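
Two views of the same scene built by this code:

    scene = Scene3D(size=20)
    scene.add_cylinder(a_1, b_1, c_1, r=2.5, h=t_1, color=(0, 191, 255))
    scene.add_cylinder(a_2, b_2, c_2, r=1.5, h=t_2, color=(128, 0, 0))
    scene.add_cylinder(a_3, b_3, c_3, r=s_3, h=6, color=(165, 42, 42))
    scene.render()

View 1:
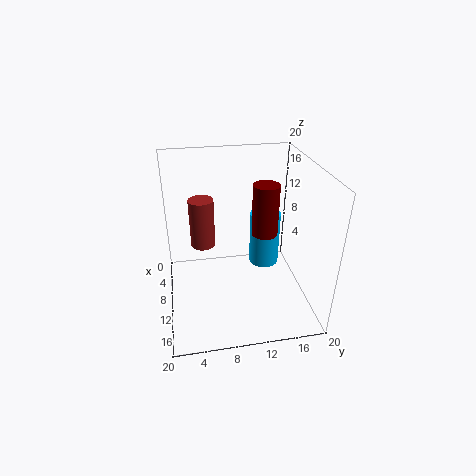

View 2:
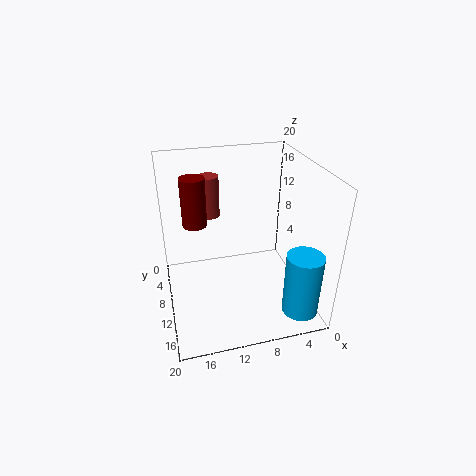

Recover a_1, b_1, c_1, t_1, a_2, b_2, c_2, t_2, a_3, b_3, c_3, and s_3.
a_1 = 2.5; b_1 = 16; c_1 = 0.5; t_1 = 9; a_2 = 16; b_2 = 12; c_2 = 14; t_2 = 6; a_3 = 13; b_3 = 5; c_3 = 11.5; s_3 = 1.5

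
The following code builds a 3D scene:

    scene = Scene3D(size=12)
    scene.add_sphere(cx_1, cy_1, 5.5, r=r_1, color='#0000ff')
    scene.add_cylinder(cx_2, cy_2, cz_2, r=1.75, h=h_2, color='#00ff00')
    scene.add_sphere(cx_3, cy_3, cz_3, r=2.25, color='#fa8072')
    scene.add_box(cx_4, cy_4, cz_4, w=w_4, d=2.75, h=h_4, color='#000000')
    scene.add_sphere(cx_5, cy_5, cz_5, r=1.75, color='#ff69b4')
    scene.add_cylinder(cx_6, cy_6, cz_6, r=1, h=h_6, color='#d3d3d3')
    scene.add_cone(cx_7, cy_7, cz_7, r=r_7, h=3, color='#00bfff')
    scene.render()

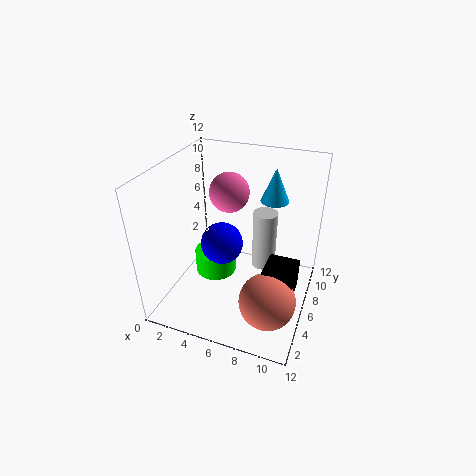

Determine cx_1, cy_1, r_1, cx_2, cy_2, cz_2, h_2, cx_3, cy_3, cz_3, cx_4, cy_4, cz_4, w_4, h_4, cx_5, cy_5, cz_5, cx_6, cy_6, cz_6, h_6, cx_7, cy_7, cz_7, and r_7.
cx_1 = 4.75; cy_1 = 5.5; r_1 = 1.75; cx_2 = 4; cy_2 = 5.75; cz_2 = 2.5; h_2 = 2; cx_3 = 9.5; cy_3 = 3.25; cz_3 = 2.5; cx_4 = 8.75; cy_4 = 3.75; cz_4 = 2.25; w_4 = 2.5; h_4 = 2.5; cx_5 = 4.25; cy_5 = 8.5; cz_5 = 8.75; cx_6 = 8; cy_6 = 7; cz_6 = 3.25; h_6 = 5; cx_7 = 8; cy_7 = 9.75; cz_7 = 8; r_7 = 1.25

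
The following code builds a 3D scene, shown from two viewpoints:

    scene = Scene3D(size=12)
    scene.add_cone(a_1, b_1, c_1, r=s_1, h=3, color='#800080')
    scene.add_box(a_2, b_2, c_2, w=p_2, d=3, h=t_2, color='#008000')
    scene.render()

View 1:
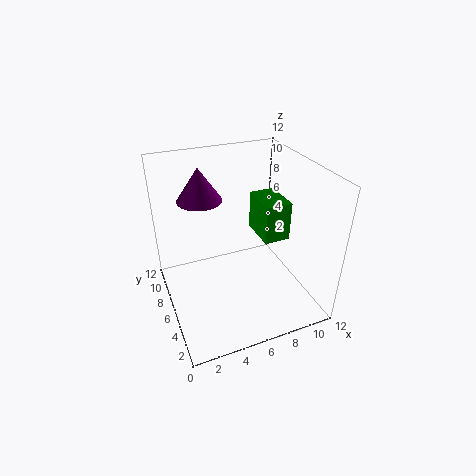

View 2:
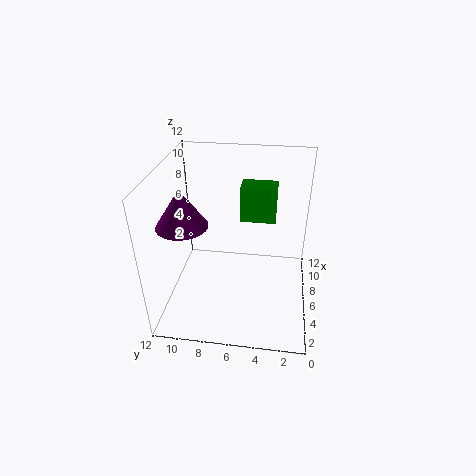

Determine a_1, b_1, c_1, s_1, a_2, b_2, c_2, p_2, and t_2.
a_1 = 4, b_1 = 10, c_1 = 8, s_1 = 2, a_2 = 7, b_2 = 3, c_2 = 7, p_2 = 2, t_2 = 3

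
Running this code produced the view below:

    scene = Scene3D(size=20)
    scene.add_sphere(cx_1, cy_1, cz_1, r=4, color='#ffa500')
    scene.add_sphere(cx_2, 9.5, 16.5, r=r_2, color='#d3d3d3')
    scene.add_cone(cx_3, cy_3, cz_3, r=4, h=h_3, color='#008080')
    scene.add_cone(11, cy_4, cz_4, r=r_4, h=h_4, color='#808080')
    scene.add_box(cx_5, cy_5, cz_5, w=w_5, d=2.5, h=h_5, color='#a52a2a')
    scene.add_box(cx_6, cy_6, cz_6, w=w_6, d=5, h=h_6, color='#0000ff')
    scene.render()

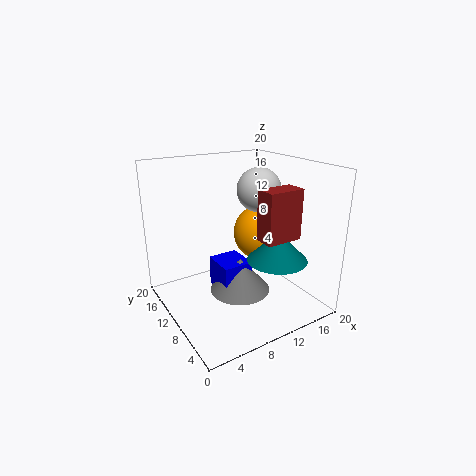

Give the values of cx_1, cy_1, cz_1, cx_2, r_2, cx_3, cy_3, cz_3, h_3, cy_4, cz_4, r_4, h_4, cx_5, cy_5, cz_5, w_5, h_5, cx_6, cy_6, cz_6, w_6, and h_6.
cx_1 = 14; cy_1 = 10; cz_1 = 10; cx_2 = 13; r_2 = 3; cx_3 = 13; cy_3 = 5; cz_3 = 8; h_3 = 4; cy_4 = 11; cz_4 = 1; r_4 = 4.5; h_4 = 5; cx_5 = 8.5; cy_5 = 1; cz_5 = 12.5; w_5 = 4.5; h_5 = 6; cx_6 = 8; cy_6 = 10; cz_6 = 1; w_6 = 4.5; h_6 = 4.5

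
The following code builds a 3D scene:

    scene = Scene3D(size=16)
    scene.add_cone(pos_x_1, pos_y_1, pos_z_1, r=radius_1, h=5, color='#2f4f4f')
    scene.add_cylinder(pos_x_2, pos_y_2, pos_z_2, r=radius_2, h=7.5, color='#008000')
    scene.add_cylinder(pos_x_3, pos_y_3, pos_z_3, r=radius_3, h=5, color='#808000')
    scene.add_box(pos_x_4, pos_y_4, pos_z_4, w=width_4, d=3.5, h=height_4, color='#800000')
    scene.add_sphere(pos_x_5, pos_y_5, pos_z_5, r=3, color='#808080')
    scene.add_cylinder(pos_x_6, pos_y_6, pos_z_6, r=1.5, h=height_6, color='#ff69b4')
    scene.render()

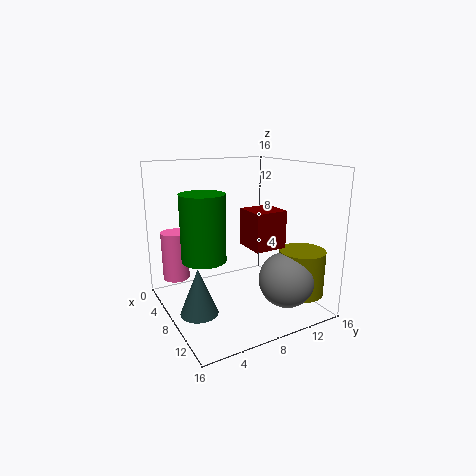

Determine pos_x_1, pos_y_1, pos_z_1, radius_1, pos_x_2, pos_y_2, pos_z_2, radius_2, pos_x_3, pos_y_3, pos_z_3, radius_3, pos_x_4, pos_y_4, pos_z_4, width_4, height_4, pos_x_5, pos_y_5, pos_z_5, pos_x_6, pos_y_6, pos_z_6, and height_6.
pos_x_1 = 9.5, pos_y_1 = 2.5, pos_z_1 = 1, radius_1 = 2, pos_x_2 = 6.5, pos_y_2 = 4.5, pos_z_2 = 5.5, radius_2 = 2.5, pos_x_3 = 12.5, pos_y_3 = 13.5, pos_z_3 = 2, radius_3 = 2.5, pos_x_4 = 8.5, pos_y_4 = 8, pos_z_4 = 7.5, width_4 = 3.5, height_4 = 4, pos_x_5 = 12.5, pos_y_5 = 11.5, pos_z_5 = 4, pos_x_6 = 4, pos_y_6 = 2, pos_z_6 = 3, height_6 = 5.5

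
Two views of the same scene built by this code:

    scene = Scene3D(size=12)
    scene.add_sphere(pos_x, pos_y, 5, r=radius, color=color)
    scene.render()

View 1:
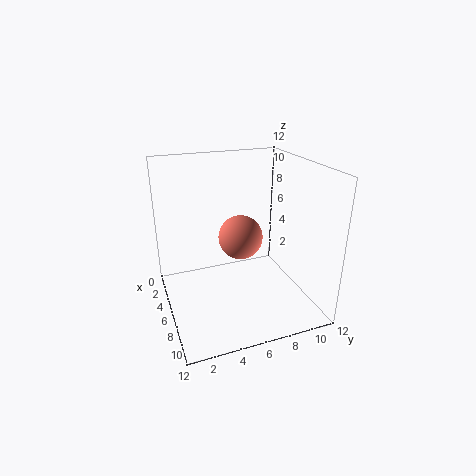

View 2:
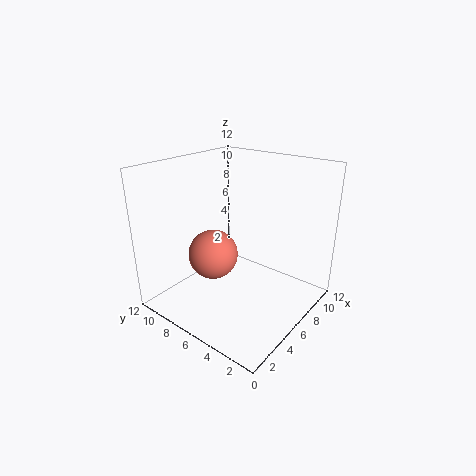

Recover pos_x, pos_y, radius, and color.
pos_x = 4; pos_y = 7; radius = 2; color = 'salmon'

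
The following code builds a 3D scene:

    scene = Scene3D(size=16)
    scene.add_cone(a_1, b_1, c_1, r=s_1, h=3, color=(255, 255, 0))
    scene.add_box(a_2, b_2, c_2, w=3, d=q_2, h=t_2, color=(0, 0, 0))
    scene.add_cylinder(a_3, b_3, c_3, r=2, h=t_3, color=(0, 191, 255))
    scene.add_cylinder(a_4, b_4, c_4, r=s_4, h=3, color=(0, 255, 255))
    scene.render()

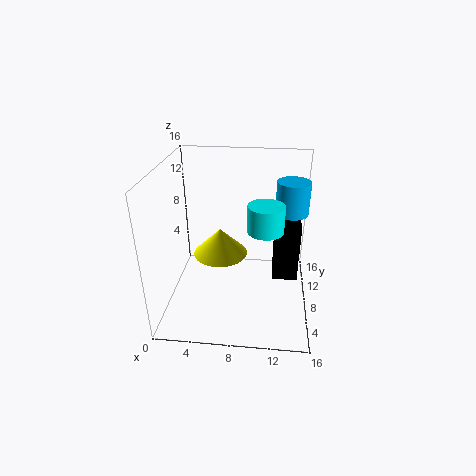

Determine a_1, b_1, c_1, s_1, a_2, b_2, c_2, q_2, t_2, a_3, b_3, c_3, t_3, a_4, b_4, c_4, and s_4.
a_1 = 6
b_1 = 8
c_1 = 6
s_1 = 3
a_2 = 12
b_2 = 9
c_2 = 2
q_2 = 3
t_2 = 7
a_3 = 14
b_3 = 13
c_3 = 9
t_3 = 4
a_4 = 11
b_4 = 8
c_4 = 9
s_4 = 2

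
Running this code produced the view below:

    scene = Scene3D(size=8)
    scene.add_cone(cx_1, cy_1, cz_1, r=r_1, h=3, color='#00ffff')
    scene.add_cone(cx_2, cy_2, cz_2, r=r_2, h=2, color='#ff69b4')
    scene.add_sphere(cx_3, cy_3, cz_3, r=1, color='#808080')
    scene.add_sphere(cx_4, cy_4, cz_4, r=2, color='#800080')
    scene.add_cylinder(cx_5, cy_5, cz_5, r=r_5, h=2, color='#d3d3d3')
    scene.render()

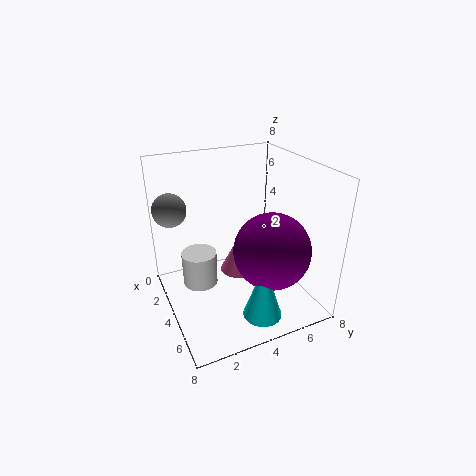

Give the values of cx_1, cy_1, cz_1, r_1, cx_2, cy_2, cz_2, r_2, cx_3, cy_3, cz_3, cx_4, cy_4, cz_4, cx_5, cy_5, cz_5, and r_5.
cx_1 = 7; cy_1 = 4; cz_1 = 1; r_1 = 1; cx_2 = 4; cy_2 = 4; cz_2 = 2; r_2 = 1; cx_3 = 1; cy_3 = 1; cz_3 = 5; cx_4 = 6; cy_4 = 5; cz_4 = 4; cx_5 = 3; cy_5 = 2; cz_5 = 1; r_5 = 1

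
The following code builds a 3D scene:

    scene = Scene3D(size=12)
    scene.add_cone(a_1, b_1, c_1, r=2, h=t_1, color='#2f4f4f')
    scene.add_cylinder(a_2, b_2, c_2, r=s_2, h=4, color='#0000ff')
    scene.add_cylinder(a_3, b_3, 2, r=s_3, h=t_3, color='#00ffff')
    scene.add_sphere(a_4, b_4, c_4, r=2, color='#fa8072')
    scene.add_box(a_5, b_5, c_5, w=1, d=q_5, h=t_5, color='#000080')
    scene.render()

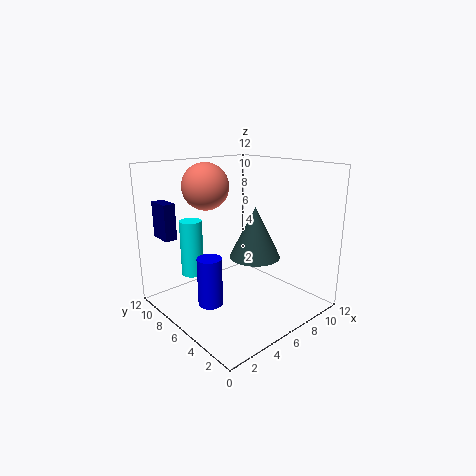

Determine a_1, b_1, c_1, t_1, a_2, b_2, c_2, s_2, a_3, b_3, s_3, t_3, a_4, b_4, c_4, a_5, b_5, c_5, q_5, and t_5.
a_1 = 6; b_1 = 4; c_1 = 5; t_1 = 4; a_2 = 3; b_2 = 6; c_2 = 1; s_2 = 1; a_3 = 4; b_3 = 10; s_3 = 1; t_3 = 5; a_4 = 5; b_4 = 9; c_4 = 10; a_5 = 1; b_5 = 9; c_5 = 6; q_5 = 2; t_5 = 3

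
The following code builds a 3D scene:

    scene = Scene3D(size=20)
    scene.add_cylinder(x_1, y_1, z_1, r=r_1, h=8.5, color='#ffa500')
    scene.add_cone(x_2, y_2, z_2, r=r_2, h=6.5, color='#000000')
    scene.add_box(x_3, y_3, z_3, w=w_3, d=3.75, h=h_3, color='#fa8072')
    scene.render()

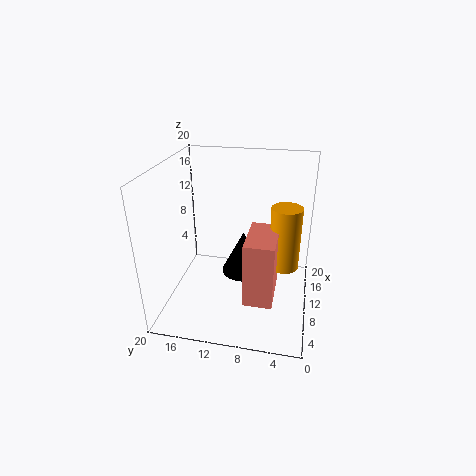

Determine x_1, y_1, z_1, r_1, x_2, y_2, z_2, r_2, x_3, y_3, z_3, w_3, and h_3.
x_1 = 9, y_1 = 3.5, z_1 = 7, r_1 = 2, x_2 = 12.75, y_2 = 9.75, z_2 = 3, r_2 = 3.25, x_3 = 3, y_3 = 4.25, z_3 = 4.25, w_3 = 6.75, h_3 = 8.5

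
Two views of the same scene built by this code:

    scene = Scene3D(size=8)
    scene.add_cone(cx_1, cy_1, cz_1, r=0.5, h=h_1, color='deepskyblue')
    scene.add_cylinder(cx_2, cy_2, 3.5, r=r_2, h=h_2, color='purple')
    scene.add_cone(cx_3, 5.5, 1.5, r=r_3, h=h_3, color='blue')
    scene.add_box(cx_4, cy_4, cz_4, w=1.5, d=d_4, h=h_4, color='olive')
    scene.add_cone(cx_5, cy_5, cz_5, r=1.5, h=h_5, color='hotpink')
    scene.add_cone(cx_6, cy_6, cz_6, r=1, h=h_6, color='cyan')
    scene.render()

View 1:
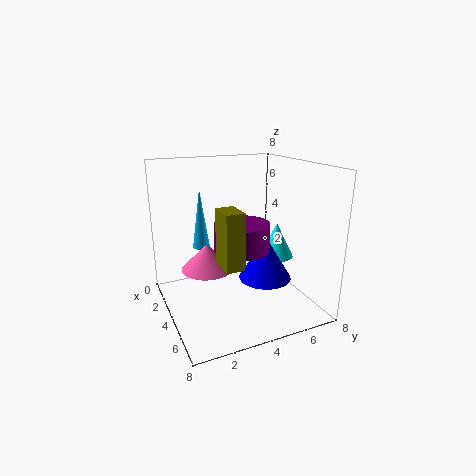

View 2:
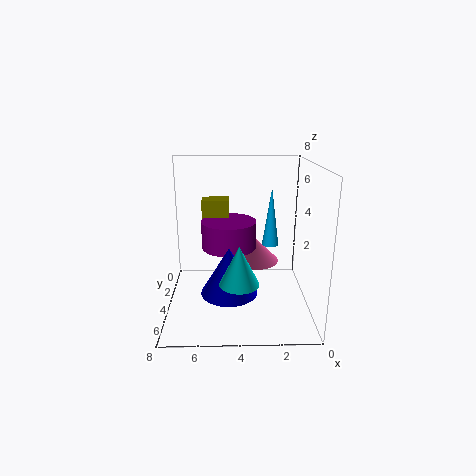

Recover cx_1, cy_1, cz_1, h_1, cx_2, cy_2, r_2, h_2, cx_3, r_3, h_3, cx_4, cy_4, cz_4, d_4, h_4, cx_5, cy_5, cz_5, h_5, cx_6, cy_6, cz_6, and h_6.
cx_1 = 2, cy_1 = 2.5, cz_1 = 3, h_1 = 3.5, cx_2 = 4.5, cy_2 = 4, r_2 = 1.5, h_2 = 1.5, cx_3 = 4.5, r_3 = 1.5, h_3 = 2.5, cx_4 = 4.5, cy_4 = 2.5, cz_4 = 3, d_4 = 1, h_4 = 3, cx_5 = 3, cy_5 = 2.5, cz_5 = 2, h_5 = 1.5, cx_6 = 4, cy_6 = 6.5, cz_6 = 2.5, h_6 = 2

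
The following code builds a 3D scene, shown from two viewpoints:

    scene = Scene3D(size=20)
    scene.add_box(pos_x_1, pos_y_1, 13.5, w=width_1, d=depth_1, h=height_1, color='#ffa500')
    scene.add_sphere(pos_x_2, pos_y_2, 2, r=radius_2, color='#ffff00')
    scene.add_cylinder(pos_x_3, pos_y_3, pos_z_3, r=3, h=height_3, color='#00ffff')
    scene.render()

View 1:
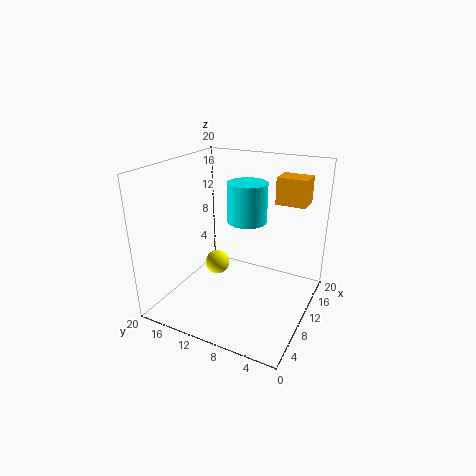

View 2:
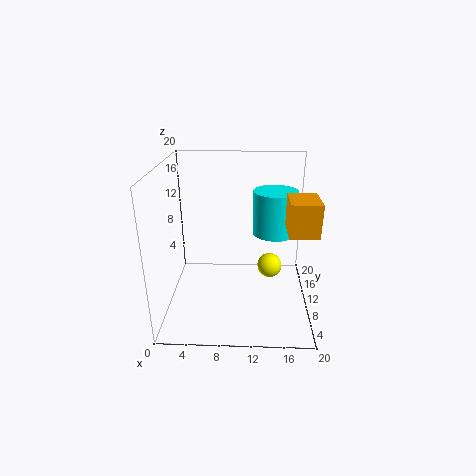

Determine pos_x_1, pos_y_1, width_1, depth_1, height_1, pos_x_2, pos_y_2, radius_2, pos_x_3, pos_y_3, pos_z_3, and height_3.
pos_x_1 = 16; pos_y_1 = 2.5; width_1 = 3.5; depth_1 = 4.5; height_1 = 4; pos_x_2 = 15; pos_y_2 = 16.5; radius_2 = 2; pos_x_3 = 15; pos_y_3 = 11; pos_z_3 = 10.5; height_3 = 6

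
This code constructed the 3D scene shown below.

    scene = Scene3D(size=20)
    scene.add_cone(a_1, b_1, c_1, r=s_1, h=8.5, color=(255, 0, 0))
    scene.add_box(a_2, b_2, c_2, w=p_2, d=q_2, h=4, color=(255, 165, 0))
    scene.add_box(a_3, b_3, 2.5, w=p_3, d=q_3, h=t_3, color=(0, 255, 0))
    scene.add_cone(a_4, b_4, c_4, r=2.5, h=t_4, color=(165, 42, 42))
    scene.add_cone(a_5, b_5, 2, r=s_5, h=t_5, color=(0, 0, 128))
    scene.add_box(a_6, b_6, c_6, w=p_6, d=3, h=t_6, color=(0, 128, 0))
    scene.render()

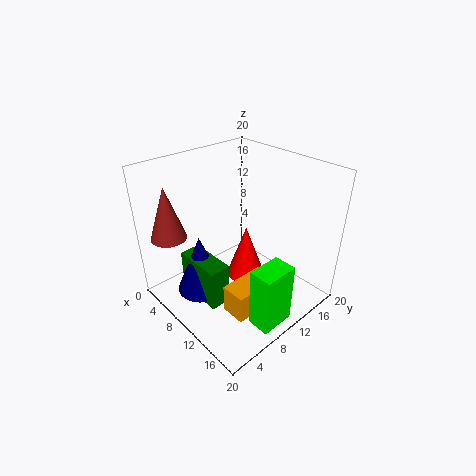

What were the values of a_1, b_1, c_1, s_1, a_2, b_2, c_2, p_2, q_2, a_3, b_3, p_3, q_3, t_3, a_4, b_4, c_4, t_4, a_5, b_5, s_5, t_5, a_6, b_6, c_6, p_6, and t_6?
a_1 = 7.5; b_1 = 14; c_1 = 0.5; s_1 = 3; a_2 = 12; b_2 = 5.5; c_2 = 1; p_2 = 3.5; q_2 = 6.5; a_3 = 17; b_3 = 5.5; p_3 = 3; q_3 = 4.5; t_3 = 8; a_4 = 3.5; b_4 = 3; c_4 = 10; t_4 = 7.5; a_5 = 7; b_5 = 5.5; s_5 = 3.5; t_5 = 8.5; a_6 = 4.5; b_6 = 4; c_6 = 1.5; p_6 = 7; t_6 = 6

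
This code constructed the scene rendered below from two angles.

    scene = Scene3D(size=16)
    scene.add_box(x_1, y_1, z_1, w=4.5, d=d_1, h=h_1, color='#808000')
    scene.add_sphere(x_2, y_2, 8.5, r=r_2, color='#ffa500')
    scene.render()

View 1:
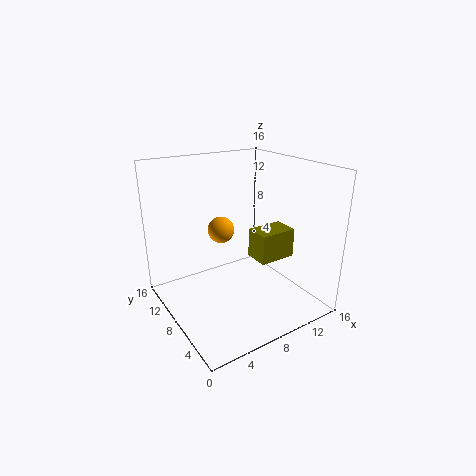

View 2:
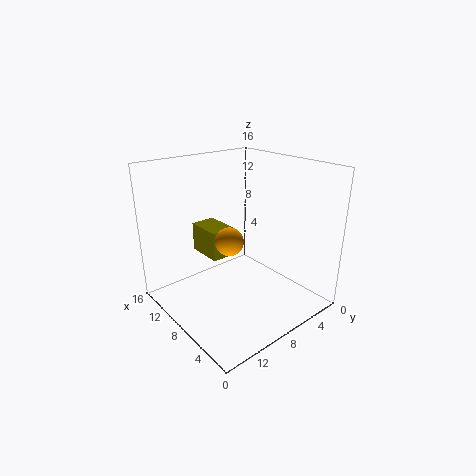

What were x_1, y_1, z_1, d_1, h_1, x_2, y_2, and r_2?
x_1 = 10.5
y_1 = 6.5
z_1 = 4.5
d_1 = 3
h_1 = 3.5
x_2 = 7
y_2 = 10
r_2 = 1.5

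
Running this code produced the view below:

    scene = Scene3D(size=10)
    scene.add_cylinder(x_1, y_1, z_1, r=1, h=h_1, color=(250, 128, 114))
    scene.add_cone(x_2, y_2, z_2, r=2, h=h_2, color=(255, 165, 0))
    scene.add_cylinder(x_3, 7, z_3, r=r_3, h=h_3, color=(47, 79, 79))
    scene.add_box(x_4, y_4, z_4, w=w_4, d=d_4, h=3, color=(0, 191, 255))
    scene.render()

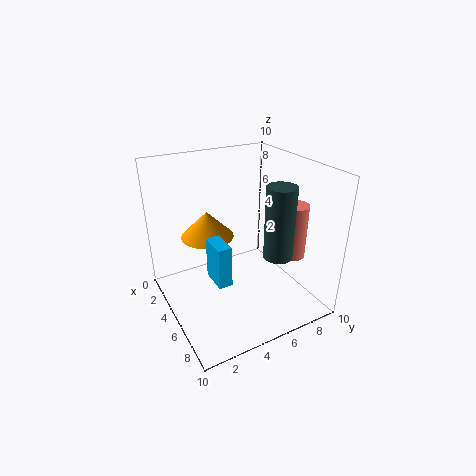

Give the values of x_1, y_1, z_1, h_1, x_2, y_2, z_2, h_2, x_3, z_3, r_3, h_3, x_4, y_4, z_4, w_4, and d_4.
x_1 = 6; y_1 = 9; z_1 = 3; h_1 = 4; x_2 = 2; y_2 = 4; z_2 = 4; h_2 = 2; x_3 = 7; z_3 = 4; r_3 = 1; h_3 = 5; x_4 = 4; y_4 = 3; z_4 = 2; w_4 = 2; d_4 = 1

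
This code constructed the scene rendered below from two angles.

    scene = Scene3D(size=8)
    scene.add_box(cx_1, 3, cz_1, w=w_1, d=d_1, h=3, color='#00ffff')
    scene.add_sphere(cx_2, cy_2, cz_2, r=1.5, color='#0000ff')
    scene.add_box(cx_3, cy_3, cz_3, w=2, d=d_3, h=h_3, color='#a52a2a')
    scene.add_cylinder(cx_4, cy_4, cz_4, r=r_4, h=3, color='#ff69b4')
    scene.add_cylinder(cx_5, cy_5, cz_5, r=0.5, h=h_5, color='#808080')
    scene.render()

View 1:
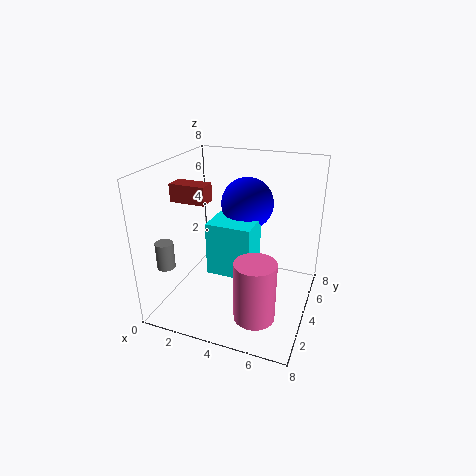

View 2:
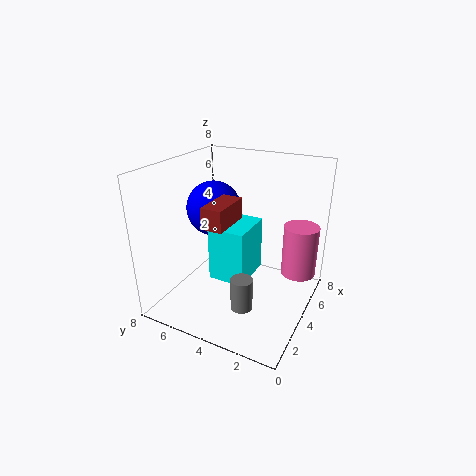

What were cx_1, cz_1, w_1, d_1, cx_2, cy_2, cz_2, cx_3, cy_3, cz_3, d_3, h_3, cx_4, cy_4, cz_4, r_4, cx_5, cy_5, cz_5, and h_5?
cx_1 = 2.5
cz_1 = 2
w_1 = 2.5
d_1 = 2
cx_2 = 4
cy_2 = 5.5
cz_2 = 5.5
cx_3 = 0.5
cy_3 = 3
cz_3 = 6
d_3 = 1
h_3 = 1
cx_4 = 6
cy_4 = 1
cz_4 = 1.5
r_4 = 1
cx_5 = 0.5
cy_5 = 2
cz_5 = 2.5
h_5 = 1.5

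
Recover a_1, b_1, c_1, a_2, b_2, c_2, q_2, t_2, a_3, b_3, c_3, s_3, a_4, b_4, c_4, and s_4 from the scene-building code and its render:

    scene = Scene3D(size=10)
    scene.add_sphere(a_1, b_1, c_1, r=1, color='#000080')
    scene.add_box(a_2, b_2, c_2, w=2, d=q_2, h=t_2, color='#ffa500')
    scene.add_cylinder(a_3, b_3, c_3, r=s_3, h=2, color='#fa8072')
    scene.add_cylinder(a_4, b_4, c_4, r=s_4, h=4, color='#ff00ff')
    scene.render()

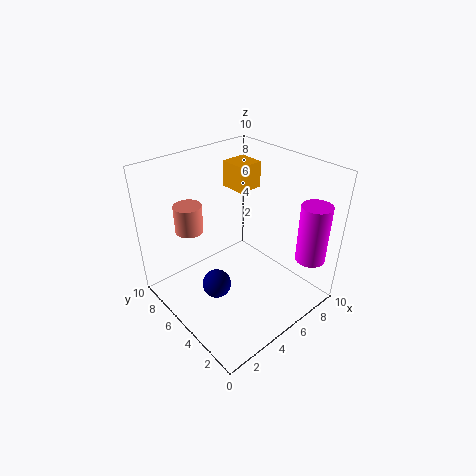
a_1 = 3; b_1 = 5; c_1 = 2; a_2 = 7; b_2 = 7; c_2 = 7; q_2 = 2; t_2 = 2; a_3 = 3; b_3 = 8; c_3 = 5; s_3 = 1; a_4 = 8; b_4 = 1; c_4 = 4; s_4 = 1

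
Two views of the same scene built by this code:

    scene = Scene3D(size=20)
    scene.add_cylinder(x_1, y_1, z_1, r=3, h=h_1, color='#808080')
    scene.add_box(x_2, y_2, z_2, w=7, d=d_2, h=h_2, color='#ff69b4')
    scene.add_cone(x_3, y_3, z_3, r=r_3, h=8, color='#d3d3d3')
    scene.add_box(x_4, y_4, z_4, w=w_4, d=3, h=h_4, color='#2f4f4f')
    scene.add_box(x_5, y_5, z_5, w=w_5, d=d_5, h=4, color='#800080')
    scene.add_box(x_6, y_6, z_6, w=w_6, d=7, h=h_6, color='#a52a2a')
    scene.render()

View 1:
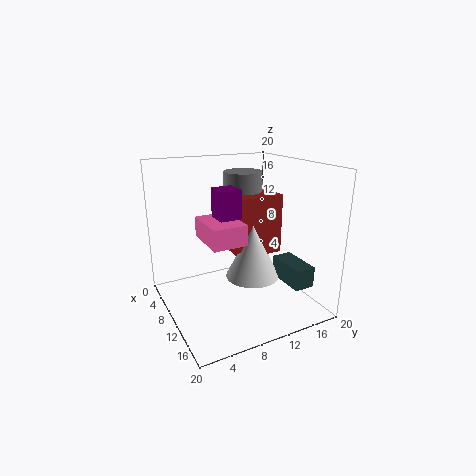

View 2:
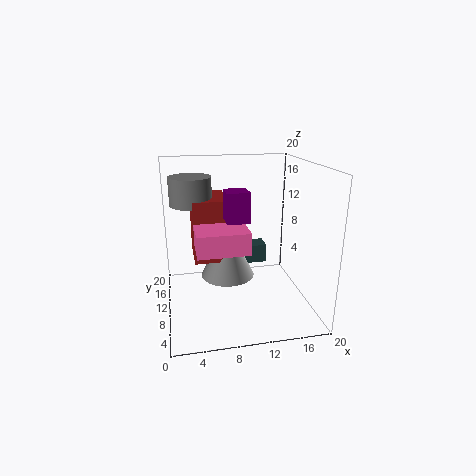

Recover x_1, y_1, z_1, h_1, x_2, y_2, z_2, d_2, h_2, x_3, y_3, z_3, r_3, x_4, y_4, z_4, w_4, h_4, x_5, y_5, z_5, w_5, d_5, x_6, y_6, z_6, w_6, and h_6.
x_1 = 4; y_1 = 14; z_1 = 14; h_1 = 4; x_2 = 4; y_2 = 6; z_2 = 9; d_2 = 5; h_2 = 3; x_3 = 9; y_3 = 13; z_3 = 3; r_3 = 4; x_4 = 10; y_4 = 16; z_4 = 3; w_4 = 6; h_4 = 3; x_5 = 8; y_5 = 7; z_5 = 13; w_5 = 3; d_5 = 3; x_6 = 4; y_6 = 11; z_6 = 6; w_6 = 5; h_6 = 9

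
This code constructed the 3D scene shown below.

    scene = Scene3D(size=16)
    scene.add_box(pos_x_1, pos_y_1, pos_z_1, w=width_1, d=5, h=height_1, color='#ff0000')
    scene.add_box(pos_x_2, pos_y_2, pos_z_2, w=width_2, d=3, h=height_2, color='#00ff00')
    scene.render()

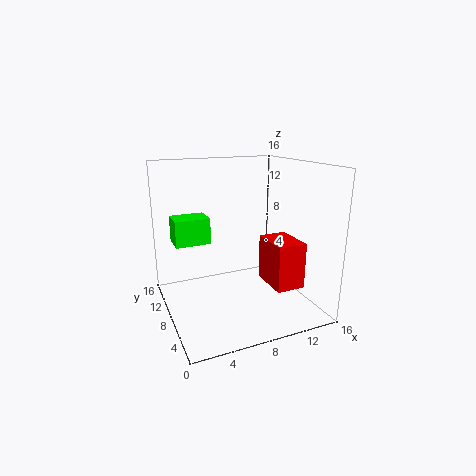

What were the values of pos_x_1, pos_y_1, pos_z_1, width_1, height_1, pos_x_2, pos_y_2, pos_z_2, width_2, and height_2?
pos_x_1 = 12; pos_y_1 = 5.5; pos_z_1 = 1.5; width_1 = 3.5; height_1 = 5.5; pos_x_2 = 1.5; pos_y_2 = 10; pos_z_2 = 7; width_2 = 4; height_2 = 3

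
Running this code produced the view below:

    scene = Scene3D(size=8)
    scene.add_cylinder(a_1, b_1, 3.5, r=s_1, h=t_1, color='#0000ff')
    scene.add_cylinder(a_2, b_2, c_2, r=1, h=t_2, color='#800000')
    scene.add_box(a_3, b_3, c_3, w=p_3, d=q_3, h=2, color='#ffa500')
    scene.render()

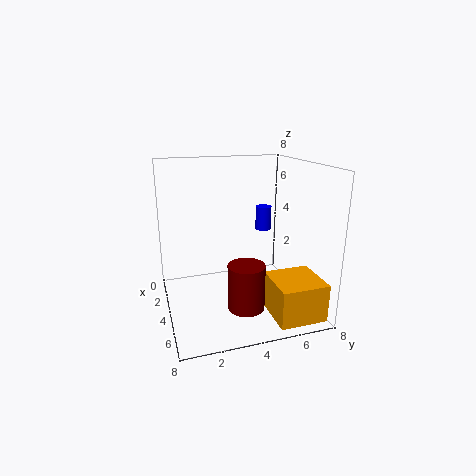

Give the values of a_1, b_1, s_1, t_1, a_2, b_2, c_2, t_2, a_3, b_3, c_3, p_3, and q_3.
a_1 = 1.5; b_1 = 6.5; s_1 = 0.5; t_1 = 1.5; a_2 = 5.5; b_2 = 4; c_2 = 0.5; t_2 = 2.5; a_3 = 5.5; b_3 = 5; c_3 = 0.5; p_3 = 2.5; q_3 = 2.5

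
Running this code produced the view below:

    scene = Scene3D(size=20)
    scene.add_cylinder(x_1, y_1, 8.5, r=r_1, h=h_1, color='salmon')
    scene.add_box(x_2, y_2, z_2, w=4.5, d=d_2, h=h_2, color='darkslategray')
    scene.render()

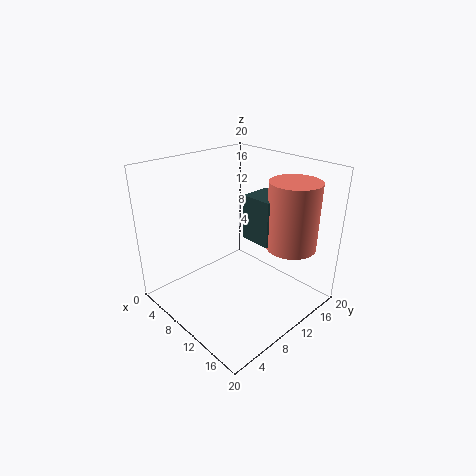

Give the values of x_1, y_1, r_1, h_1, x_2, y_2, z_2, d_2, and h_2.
x_1 = 15, y_1 = 15.5, r_1 = 3.5, h_1 = 9.5, x_2 = 9, y_2 = 12, z_2 = 9, d_2 = 4.5, h_2 = 6.5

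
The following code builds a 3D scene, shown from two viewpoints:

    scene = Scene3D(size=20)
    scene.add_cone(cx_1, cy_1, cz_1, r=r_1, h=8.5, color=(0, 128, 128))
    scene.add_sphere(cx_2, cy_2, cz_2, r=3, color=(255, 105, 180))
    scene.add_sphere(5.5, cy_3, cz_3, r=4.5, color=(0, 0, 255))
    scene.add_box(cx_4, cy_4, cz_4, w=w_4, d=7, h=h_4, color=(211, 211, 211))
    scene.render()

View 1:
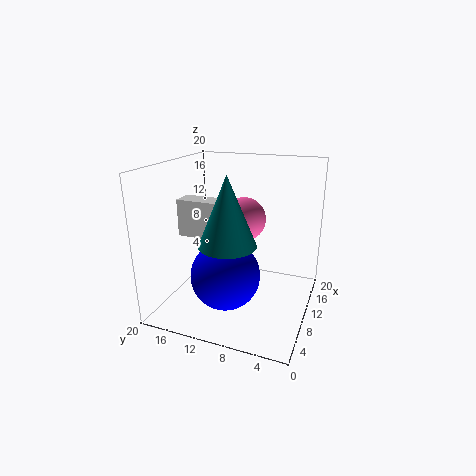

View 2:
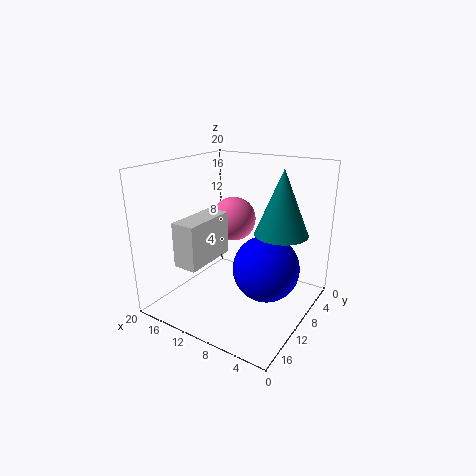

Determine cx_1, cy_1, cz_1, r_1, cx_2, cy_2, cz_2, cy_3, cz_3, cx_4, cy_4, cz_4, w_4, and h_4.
cx_1 = 4, cy_1 = 9, cz_1 = 11.5, r_1 = 3.5, cx_2 = 11, cy_2 = 9.5, cz_2 = 12.5, cy_3 = 10, cz_3 = 6.5, cx_4 = 10, cy_4 = 12.5, cz_4 = 9, w_4 = 3, h_4 = 5.5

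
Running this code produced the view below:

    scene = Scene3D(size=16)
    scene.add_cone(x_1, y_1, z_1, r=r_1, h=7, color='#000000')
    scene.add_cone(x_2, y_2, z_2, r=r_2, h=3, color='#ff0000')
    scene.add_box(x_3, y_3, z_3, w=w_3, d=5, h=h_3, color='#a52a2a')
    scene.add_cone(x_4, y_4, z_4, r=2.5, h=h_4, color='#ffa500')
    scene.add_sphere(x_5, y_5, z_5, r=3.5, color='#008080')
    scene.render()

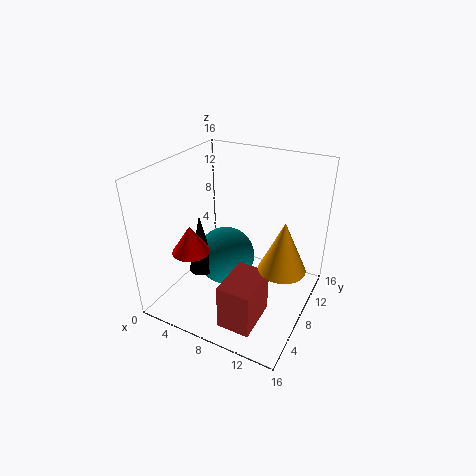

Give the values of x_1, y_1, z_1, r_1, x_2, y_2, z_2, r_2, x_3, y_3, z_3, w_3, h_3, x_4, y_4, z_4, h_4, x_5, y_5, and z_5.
x_1 = 4; y_1 = 6.5; z_1 = 3.5; r_1 = 1.5; x_2 = 4.5; y_2 = 4; z_2 = 7.5; r_2 = 2; x_3 = 9; y_3 = 1.5; z_3 = 1; w_3 = 3.5; h_3 = 5; x_4 = 13.5; y_4 = 7.5; z_4 = 6; h_4 = 5.5; x_5 = 5.5; y_5 = 9.5; z_5 = 4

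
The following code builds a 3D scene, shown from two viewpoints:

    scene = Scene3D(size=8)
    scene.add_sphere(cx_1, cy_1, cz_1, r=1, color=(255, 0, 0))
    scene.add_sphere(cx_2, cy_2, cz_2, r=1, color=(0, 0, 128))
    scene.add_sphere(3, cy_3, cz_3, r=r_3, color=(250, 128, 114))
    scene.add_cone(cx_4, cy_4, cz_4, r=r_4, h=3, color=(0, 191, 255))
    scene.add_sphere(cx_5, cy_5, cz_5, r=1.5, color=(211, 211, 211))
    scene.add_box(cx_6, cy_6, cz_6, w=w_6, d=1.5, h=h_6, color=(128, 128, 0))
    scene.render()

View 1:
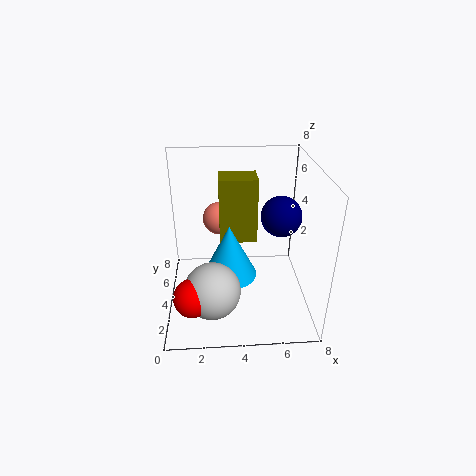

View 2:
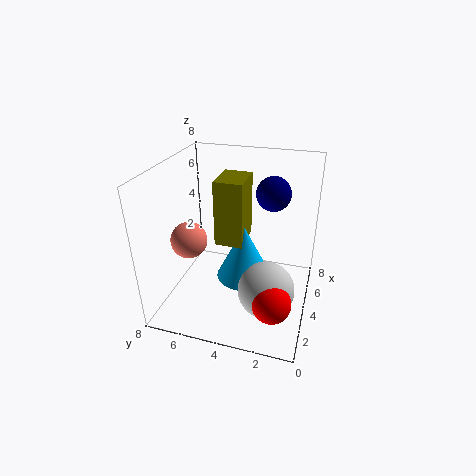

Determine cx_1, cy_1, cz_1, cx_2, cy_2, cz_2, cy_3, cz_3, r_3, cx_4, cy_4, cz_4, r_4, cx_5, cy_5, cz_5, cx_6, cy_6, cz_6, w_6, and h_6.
cx_1 = 1.5; cy_1 = 1.5; cz_1 = 2; cx_2 = 6; cy_2 = 2.5; cz_2 = 6; cy_3 = 6.5; cz_3 = 4; r_3 = 1; cx_4 = 3.5; cy_4 = 3.5; cz_4 = 2; r_4 = 1.5; cx_5 = 2.5; cy_5 = 2; cz_5 = 2; cx_6 = 3; cy_6 = 3.5; cz_6 = 4; w_6 = 2; h_6 = 3.5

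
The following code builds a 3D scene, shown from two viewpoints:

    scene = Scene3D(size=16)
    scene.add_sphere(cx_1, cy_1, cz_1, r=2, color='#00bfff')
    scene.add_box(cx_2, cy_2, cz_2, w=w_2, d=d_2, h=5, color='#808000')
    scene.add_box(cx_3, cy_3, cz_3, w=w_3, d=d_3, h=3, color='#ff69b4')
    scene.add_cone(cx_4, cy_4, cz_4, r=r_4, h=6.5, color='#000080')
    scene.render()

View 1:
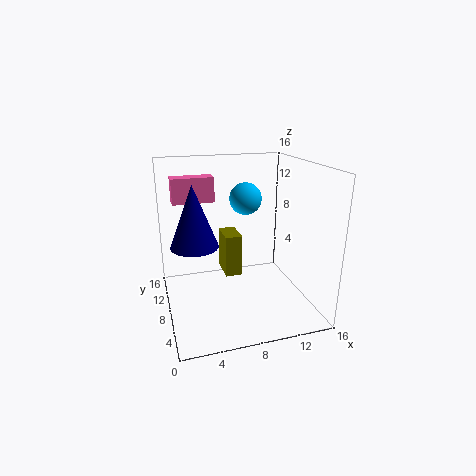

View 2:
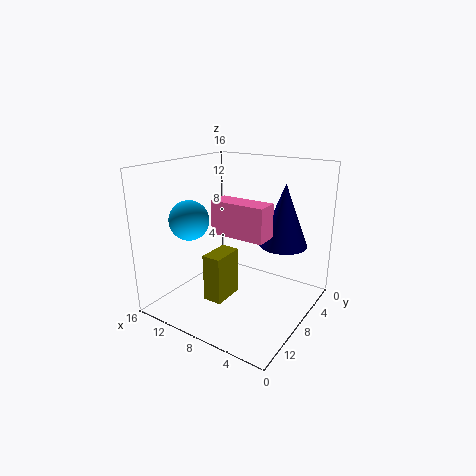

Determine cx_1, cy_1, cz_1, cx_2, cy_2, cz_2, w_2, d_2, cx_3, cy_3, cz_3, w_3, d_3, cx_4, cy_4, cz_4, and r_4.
cx_1 = 10.5
cy_1 = 13
cz_1 = 11
cx_2 = 7
cy_2 = 9.5
cz_2 = 2.5
w_2 = 2
d_2 = 3.5
cx_3 = 1.5
cy_3 = 12.5
cz_3 = 11
w_3 = 5
d_3 = 2
cx_4 = 3
cy_4 = 7
cz_4 = 8
r_4 = 2.5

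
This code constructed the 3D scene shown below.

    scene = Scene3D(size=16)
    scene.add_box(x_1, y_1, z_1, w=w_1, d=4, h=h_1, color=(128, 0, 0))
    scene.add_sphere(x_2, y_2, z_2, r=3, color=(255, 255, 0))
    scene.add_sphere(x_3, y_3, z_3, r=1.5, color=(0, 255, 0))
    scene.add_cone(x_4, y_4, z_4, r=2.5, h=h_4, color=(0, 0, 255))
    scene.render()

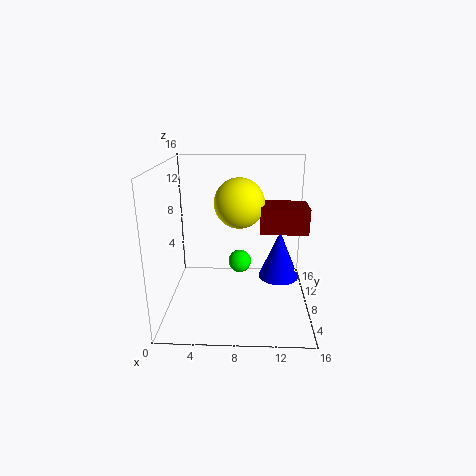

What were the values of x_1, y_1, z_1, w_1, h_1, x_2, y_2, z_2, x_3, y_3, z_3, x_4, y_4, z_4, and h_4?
x_1 = 10.5
y_1 = 9
z_1 = 8
w_1 = 5.5
h_1 = 3
x_2 = 8
y_2 = 11.5
z_2 = 11
x_3 = 8
y_3 = 13.5
z_3 = 2.5
x_4 = 13
y_4 = 11.5
z_4 = 1.5
h_4 = 6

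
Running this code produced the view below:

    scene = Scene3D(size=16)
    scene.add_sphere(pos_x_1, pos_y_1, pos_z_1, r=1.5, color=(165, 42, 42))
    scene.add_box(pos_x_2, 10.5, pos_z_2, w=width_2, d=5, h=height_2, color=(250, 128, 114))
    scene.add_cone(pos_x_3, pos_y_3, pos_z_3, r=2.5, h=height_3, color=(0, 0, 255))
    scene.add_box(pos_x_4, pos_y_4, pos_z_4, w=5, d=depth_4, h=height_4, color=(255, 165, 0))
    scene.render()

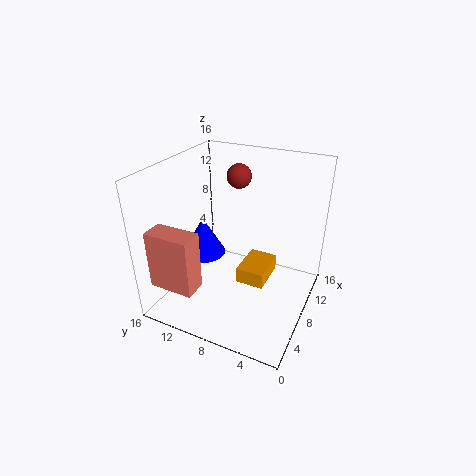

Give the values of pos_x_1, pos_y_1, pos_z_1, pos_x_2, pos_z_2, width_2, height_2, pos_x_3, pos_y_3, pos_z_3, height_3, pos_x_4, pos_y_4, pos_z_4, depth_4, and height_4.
pos_x_1 = 13.5
pos_y_1 = 10.5
pos_z_1 = 13
pos_x_2 = 1.5
pos_z_2 = 3.5
width_2 = 2.5
height_2 = 6.5
pos_x_3 = 8
pos_y_3 = 12.5
pos_z_3 = 5
height_3 = 4.5
pos_x_4 = 9.5
pos_y_4 = 5.5
pos_z_4 = 0.5
depth_4 = 3.5
height_4 = 2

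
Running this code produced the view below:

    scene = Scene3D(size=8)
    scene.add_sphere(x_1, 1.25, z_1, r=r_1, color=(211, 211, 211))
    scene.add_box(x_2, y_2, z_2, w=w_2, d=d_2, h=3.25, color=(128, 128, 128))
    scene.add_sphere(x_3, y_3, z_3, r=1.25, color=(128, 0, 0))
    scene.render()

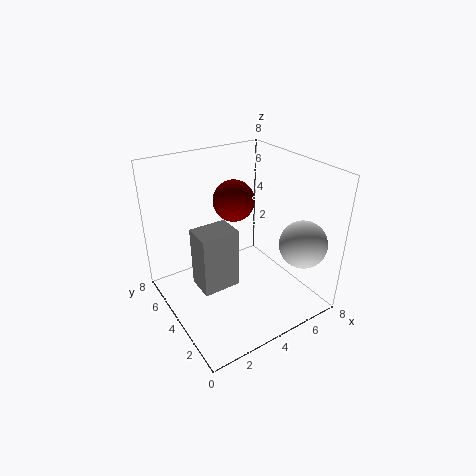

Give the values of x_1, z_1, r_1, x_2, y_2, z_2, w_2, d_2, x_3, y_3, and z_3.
x_1 = 6.25
z_1 = 4.25
r_1 = 1.25
x_2 = 1.25
y_2 = 2.75
z_2 = 2
w_2 = 2
d_2 = 1.5
x_3 = 5
y_3 = 6
z_3 = 5.25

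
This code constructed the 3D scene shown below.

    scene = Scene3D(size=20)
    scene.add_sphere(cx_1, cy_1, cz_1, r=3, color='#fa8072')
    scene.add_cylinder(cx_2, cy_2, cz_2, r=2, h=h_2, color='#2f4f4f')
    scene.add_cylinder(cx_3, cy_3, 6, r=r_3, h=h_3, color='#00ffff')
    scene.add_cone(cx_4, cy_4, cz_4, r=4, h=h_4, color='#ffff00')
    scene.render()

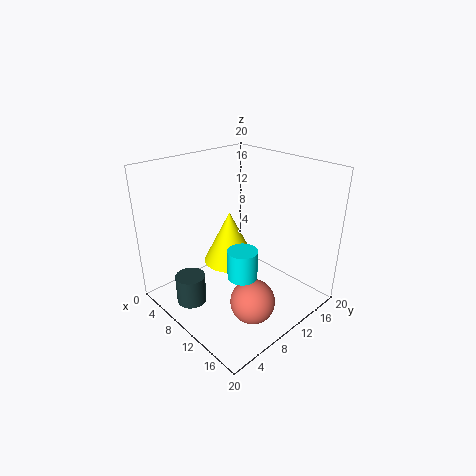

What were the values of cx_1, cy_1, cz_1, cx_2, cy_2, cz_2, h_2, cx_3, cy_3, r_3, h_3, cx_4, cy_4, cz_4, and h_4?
cx_1 = 15
cy_1 = 8
cz_1 = 3
cx_2 = 8
cy_2 = 3
cz_2 = 2
h_2 = 4
cx_3 = 13
cy_3 = 8
r_3 = 2
h_3 = 4
cx_4 = 6
cy_4 = 12
cz_4 = 4
h_4 = 8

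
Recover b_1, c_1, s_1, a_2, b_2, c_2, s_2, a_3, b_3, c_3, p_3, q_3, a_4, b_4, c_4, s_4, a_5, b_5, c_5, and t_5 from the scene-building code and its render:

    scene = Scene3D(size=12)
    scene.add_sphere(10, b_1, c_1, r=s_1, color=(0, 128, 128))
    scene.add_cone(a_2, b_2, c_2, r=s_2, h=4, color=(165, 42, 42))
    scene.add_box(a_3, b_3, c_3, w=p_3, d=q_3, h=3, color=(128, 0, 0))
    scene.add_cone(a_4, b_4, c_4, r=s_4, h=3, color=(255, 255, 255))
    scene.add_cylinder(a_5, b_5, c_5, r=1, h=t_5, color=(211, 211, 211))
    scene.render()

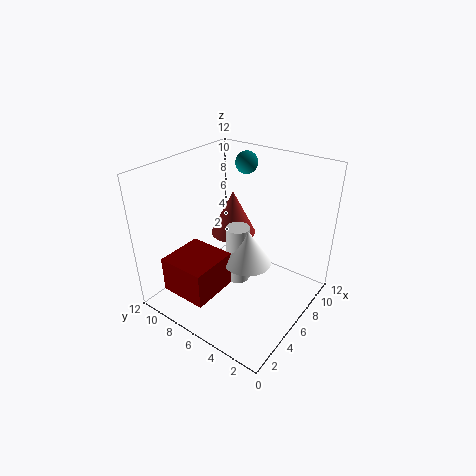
b_1 = 8; c_1 = 11; s_1 = 1; a_2 = 8; b_2 = 8; c_2 = 5; s_2 = 2; a_3 = 1; b_3 = 6; c_3 = 2; p_3 = 4; q_3 = 4; a_4 = 6; b_4 = 5; c_4 = 4; s_4 = 2; a_5 = 6; b_5 = 6; c_5 = 2; t_5 = 5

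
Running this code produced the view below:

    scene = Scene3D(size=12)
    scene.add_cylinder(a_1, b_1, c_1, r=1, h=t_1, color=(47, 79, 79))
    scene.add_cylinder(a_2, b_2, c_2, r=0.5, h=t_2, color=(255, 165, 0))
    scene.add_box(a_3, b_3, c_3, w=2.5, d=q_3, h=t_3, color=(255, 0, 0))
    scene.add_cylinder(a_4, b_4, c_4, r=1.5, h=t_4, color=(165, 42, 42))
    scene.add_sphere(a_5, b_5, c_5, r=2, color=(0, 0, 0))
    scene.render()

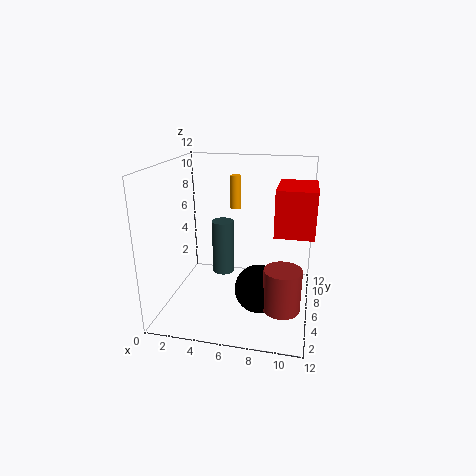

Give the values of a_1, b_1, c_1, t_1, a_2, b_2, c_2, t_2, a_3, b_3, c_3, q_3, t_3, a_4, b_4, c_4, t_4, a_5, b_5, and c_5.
a_1 = 4, b_1 = 8.5, c_1 = 1.5, t_1 = 5, a_2 = 5, b_2 = 9.5, c_2 = 7.5, t_2 = 3, a_3 = 9.5, b_3 = 0.5, c_3 = 8.5, q_3 = 3.5, t_3 = 3, a_4 = 10, b_4 = 4, c_4 = 1, t_4 = 3.5, a_5 = 8, b_5 = 5, c_5 = 2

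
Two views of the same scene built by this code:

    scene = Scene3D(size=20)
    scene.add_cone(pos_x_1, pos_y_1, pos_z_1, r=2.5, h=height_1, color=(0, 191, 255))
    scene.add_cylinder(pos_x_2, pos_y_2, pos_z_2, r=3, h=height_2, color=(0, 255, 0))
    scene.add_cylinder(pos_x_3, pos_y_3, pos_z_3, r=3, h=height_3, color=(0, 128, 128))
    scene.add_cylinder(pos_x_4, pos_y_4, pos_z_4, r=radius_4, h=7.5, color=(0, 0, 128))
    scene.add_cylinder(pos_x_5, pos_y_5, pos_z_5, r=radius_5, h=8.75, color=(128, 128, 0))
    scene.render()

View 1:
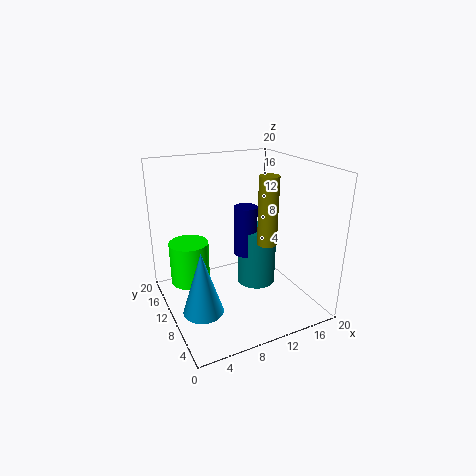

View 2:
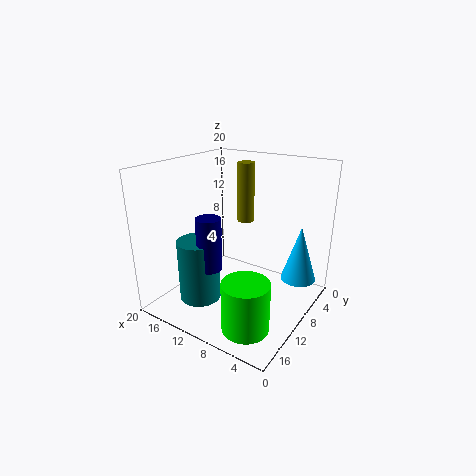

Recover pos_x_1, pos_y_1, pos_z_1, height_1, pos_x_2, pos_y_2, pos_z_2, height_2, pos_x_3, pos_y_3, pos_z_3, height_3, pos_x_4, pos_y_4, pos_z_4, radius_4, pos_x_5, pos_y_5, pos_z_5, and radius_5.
pos_x_1 = 2.75; pos_y_1 = 5; pos_z_1 = 3.5; height_1 = 8; pos_x_2 = 4.75; pos_y_2 = 16.25; pos_z_2 = 1.25; height_2 = 6.5; pos_x_3 = 14.75; pos_y_3 = 13; pos_z_3 = 0.5; height_3 = 9; pos_x_4 = 12.75; pos_y_4 = 13; pos_z_4 = 5.75; radius_4 = 1.75; pos_x_5 = 11.75; pos_y_5 = 5.25; pos_z_5 = 10.75; radius_5 = 1.25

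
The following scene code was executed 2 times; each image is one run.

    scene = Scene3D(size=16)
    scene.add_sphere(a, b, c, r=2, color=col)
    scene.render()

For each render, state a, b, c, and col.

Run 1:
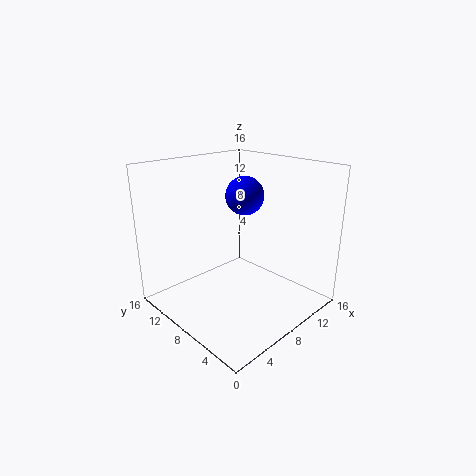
a = 8, b = 7, c = 13, col = 'blue'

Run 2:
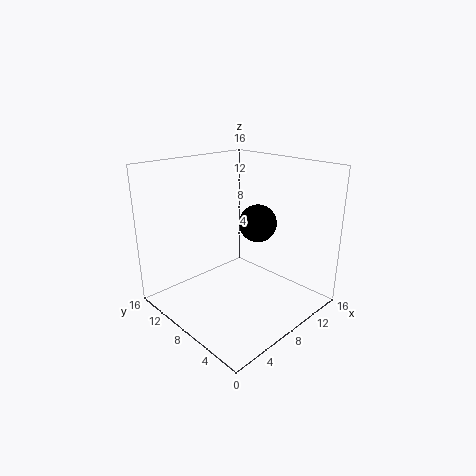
a = 9, b = 6, c = 10, col = 'black'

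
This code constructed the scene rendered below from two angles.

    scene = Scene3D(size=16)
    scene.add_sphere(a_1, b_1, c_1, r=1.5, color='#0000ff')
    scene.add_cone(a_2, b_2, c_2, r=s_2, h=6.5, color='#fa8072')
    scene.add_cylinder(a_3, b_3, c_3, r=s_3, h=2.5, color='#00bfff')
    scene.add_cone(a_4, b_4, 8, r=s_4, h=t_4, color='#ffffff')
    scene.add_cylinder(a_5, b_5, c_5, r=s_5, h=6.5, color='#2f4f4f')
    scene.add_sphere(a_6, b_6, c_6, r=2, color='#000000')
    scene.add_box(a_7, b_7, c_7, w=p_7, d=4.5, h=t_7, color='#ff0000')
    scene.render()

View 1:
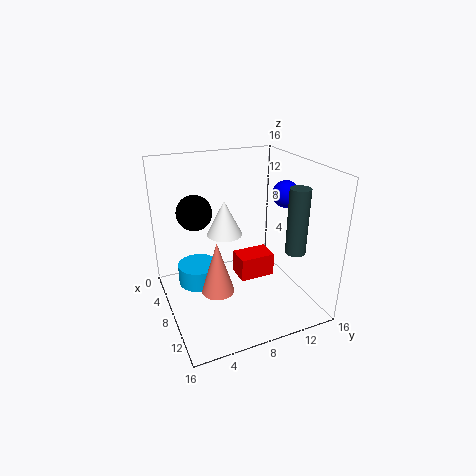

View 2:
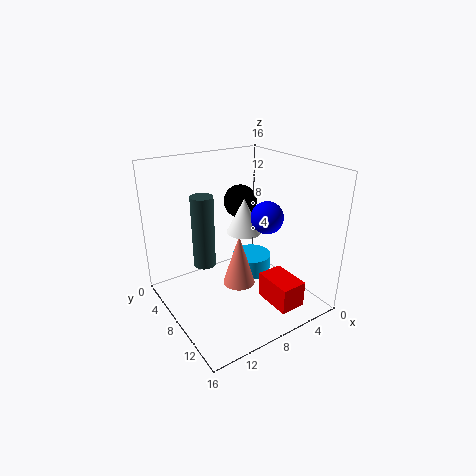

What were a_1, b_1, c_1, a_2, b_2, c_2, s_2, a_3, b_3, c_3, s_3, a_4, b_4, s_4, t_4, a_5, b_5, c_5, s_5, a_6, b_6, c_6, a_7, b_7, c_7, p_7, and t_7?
a_1 = 8.5; b_1 = 13.5; c_1 = 12.5; a_2 = 6.5; b_2 = 6; c_2 = 0.5; s_2 = 2; a_3 = 3.5; b_3 = 4.5; c_3 = 0.5; s_3 = 2.5; a_4 = 6.5; b_4 = 7; s_4 = 2; t_4 = 4; a_5 = 14; b_5 = 11.5; c_5 = 8.5; s_5 = 1; a_6 = 5; b_6 = 4; c_6 = 10.5; a_7 = 3; b_7 = 9.5; c_7 = 0.5; p_7 = 3; t_7 = 3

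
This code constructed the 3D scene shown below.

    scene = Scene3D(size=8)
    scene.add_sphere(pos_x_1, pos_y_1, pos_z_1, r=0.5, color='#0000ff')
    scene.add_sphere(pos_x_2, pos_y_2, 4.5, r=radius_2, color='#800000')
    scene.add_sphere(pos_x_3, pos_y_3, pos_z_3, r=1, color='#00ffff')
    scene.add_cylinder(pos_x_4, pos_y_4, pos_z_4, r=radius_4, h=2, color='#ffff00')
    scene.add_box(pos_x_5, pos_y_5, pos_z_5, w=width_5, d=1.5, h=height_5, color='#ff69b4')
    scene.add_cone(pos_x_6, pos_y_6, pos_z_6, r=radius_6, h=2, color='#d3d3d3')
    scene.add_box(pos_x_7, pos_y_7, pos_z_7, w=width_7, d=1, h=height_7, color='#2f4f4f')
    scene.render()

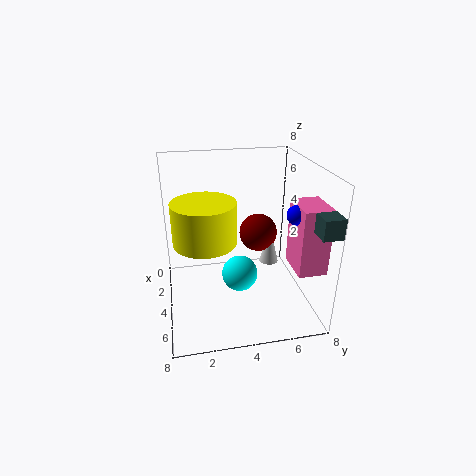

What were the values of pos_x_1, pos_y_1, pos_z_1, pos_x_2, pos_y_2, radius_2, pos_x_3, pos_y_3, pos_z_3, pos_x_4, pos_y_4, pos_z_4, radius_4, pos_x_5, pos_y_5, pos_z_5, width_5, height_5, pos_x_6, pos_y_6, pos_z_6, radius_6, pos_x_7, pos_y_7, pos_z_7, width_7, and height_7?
pos_x_1 = 6, pos_y_1 = 6.5, pos_z_1 = 6, pos_x_2 = 4.5, pos_y_2 = 5, radius_2 = 1, pos_x_3 = 4.5, pos_y_3 = 4, pos_z_3 = 2, pos_x_4 = 6, pos_y_4 = 2, pos_z_4 = 5, radius_4 = 1.5, pos_x_5 = 5, pos_y_5 = 6.5, pos_z_5 = 3, width_5 = 2, height_5 = 3.5, pos_x_6 = 5, pos_y_6 = 5.5, pos_z_6 = 3, radius_6 = 0.5, pos_x_7 = 5.5, pos_y_7 = 7, pos_z_7 = 5.5, width_7 = 2.5, height_7 = 1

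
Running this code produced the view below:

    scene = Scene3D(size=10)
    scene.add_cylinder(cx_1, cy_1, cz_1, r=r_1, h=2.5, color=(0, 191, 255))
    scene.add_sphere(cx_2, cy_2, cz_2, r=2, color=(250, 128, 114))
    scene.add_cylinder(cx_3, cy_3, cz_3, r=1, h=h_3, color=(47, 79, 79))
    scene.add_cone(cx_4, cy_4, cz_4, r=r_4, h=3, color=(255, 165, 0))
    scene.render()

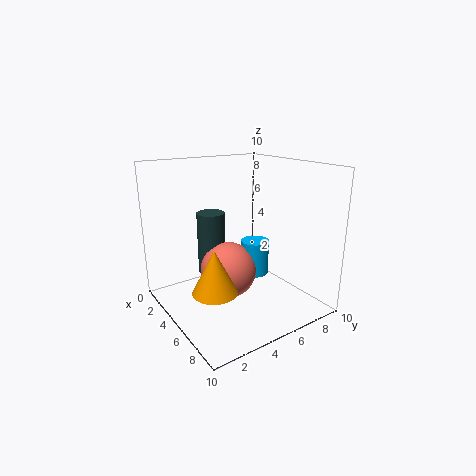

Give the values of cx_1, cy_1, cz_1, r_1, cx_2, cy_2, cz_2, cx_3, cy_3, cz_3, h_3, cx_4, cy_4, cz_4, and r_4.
cx_1 = 5
cy_1 = 6.5
cz_1 = 2
r_1 = 1
cx_2 = 4.5
cy_2 = 4.5
cz_2 = 2.5
cx_3 = 3
cy_3 = 4
cz_3 = 2
h_3 = 4.5
cx_4 = 6
cy_4 = 2.5
cz_4 = 2
r_4 = 1.5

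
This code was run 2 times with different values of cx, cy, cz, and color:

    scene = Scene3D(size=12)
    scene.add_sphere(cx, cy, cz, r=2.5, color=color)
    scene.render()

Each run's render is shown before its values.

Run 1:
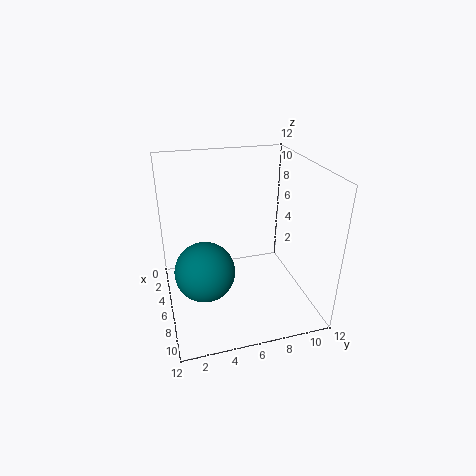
cx = 6.5, cy = 3, cz = 3.5, color = 'teal'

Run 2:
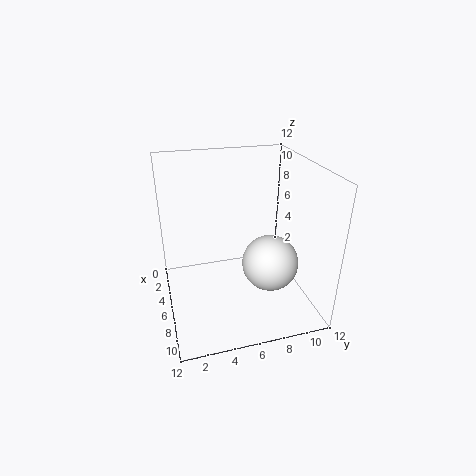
cx = 6, cy = 9, cz = 3, color = 'white'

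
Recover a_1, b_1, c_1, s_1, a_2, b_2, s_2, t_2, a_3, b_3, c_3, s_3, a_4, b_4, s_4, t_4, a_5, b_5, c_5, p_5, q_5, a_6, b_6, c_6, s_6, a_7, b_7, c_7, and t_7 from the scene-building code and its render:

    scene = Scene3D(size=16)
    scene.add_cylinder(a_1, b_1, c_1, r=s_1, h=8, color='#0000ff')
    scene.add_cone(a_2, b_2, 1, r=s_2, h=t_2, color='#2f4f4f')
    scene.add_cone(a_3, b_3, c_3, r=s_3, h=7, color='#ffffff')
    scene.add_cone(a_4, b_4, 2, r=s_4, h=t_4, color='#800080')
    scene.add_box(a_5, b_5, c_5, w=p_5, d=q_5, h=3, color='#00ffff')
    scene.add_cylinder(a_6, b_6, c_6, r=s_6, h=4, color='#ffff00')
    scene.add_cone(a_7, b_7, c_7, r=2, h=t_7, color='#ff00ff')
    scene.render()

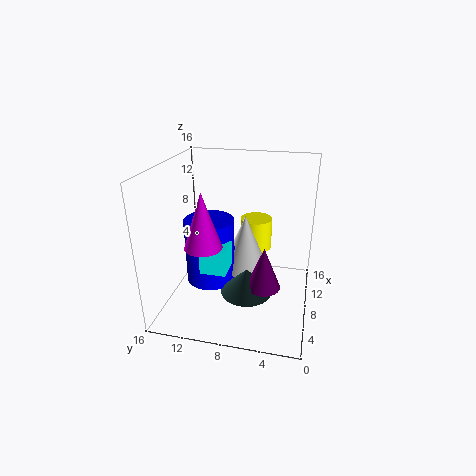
a_1 = 10; b_1 = 12; c_1 = 1; s_1 = 3; a_2 = 8; b_2 = 7; s_2 = 3; t_2 = 3; a_3 = 12; b_3 = 8; c_3 = 2; s_3 = 3; a_4 = 8; b_4 = 5; s_4 = 2; t_4 = 5; a_5 = 6; b_5 = 9; c_5 = 4; p_5 = 3; q_5 = 3; a_6 = 14; b_6 = 7; c_6 = 4; s_6 = 2; a_7 = 5; b_7 = 11; c_7 = 8; t_7 = 6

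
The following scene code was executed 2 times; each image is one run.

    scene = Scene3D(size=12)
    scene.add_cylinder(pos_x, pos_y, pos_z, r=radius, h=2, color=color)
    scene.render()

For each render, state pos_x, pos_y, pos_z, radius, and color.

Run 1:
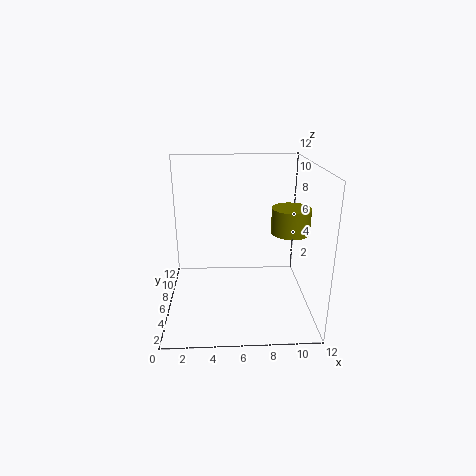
pos_x = 10, pos_y = 4.5, pos_z = 7, radius = 1.5, color = 'olive'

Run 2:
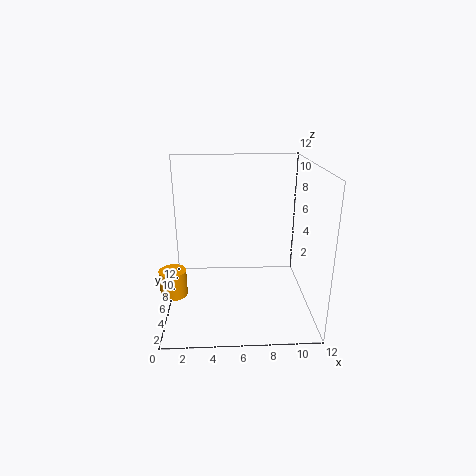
pos_x = 1, pos_y = 2.5, pos_z = 3, radius = 1, color = 'orange'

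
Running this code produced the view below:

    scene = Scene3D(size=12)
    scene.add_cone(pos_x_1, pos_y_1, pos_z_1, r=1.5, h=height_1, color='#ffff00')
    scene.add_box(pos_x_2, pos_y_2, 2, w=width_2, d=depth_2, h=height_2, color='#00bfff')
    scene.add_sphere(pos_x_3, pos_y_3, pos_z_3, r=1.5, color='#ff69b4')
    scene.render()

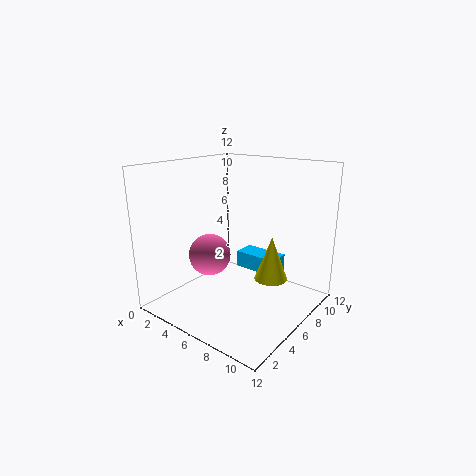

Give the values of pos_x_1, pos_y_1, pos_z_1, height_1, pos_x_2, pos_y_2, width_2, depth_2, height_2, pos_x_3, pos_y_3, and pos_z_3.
pos_x_1 = 7.5, pos_y_1 = 9, pos_z_1 = 1.5, height_1 = 4, pos_x_2 = 4, pos_y_2 = 8.5, width_2 = 4, depth_2 = 2, height_2 = 1.5, pos_x_3 = 6.5, pos_y_3 = 2, pos_z_3 = 6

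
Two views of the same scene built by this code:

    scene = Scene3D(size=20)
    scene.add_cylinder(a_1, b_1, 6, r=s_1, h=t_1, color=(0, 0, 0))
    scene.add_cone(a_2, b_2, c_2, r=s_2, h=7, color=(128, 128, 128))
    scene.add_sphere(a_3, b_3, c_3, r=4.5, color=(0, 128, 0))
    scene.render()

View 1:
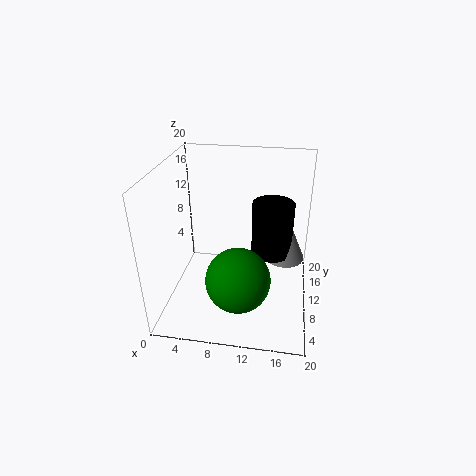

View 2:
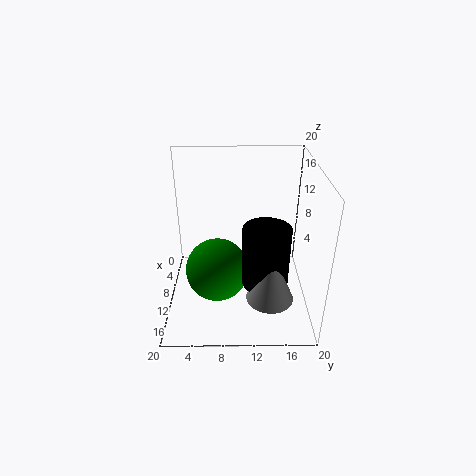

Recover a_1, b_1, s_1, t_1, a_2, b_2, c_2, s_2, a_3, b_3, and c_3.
a_1 = 14.5
b_1 = 13.5
s_1 = 3
t_1 = 8
a_2 = 16.5
b_2 = 14
c_2 = 5
s_2 = 3
a_3 = 10.5
b_3 = 7
c_3 = 5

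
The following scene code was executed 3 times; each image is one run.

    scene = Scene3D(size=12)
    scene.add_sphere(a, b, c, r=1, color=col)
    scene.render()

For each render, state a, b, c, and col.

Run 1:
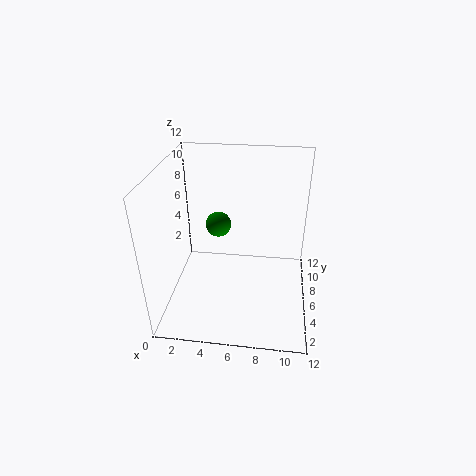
a = 4.5, b = 5.5, c = 7.5, col = 'green'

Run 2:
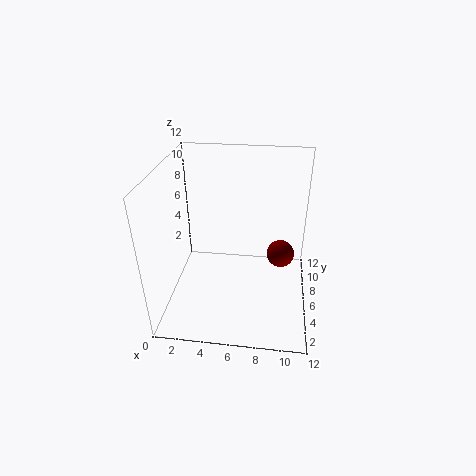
a = 9.5, b = 3.5, c = 6.5, col = 'maroon'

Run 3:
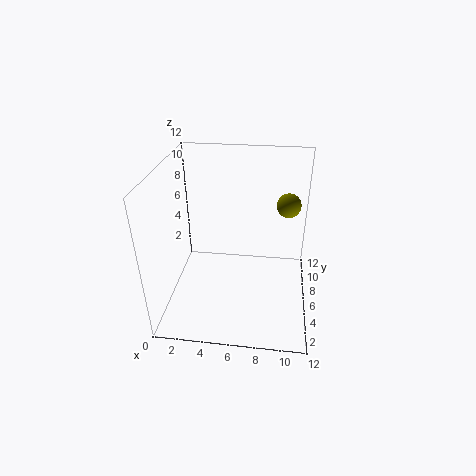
a = 10, b = 7.5, c = 8.5, col = 'olive'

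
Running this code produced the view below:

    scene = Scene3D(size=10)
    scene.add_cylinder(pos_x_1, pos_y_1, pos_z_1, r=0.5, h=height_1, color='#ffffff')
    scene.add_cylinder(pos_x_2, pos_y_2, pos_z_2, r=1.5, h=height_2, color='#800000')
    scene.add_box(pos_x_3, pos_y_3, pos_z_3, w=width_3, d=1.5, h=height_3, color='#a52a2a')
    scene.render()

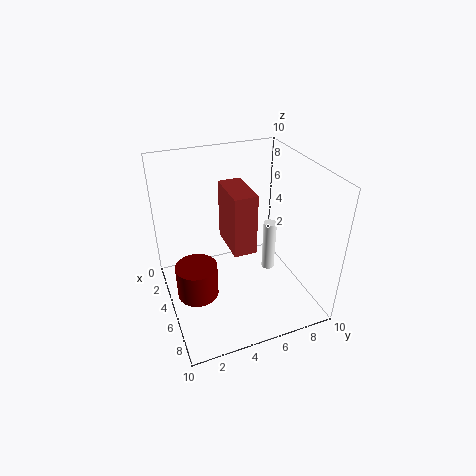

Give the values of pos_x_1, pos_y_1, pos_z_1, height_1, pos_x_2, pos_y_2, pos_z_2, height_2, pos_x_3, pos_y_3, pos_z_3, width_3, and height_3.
pos_x_1 = 4; pos_y_1 = 8; pos_z_1 = 1; height_1 = 4; pos_x_2 = 4.5; pos_y_2 = 2; pos_z_2 = 0.5; height_2 = 2.5; pos_x_3 = 4; pos_y_3 = 4; pos_z_3 = 5; width_3 = 3; height_3 = 4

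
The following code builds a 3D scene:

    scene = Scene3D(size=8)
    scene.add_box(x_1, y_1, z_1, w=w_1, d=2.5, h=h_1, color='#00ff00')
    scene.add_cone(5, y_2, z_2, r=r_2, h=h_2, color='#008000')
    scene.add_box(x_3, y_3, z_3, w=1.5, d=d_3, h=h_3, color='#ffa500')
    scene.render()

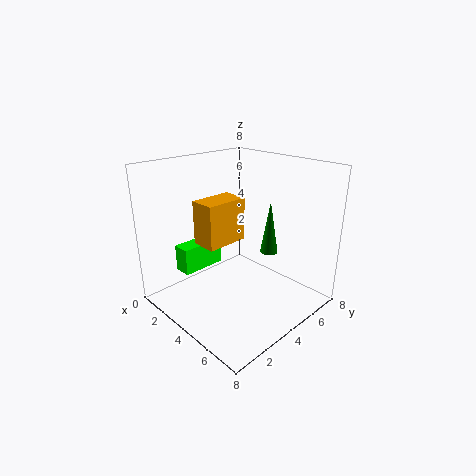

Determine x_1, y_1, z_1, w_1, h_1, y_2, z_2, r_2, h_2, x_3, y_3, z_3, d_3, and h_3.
x_1 = 1.5; y_1 = 1.5; z_1 = 2; w_1 = 1; h_1 = 1.5; y_2 = 5.5; z_2 = 3; r_2 = 0.5; h_2 = 3; x_3 = 2; y_3 = 2.5; z_3 = 3.5; d_3 = 2.5; h_3 = 2.5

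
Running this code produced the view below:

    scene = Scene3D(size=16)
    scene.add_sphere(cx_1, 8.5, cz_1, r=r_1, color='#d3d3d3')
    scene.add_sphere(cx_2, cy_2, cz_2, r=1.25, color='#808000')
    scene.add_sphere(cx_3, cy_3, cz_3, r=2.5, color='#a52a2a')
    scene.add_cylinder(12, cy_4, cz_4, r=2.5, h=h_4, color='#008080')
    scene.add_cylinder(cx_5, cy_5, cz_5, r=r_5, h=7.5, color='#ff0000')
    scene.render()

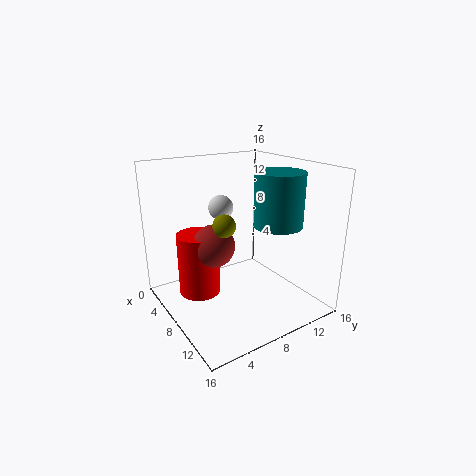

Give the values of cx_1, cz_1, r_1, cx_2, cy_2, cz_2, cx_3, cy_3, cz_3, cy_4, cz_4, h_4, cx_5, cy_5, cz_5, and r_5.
cx_1 = 3.5
cz_1 = 10.25
r_1 = 1.5
cx_2 = 8
cy_2 = 6.25
cz_2 = 9.75
cx_3 = 5.5
cy_3 = 6.25
cz_3 = 6.5
cy_4 = 10.25
cz_4 = 10.25
h_4 = 5.5
cx_5 = 4
cy_5 = 5
cz_5 = 0.25
r_5 = 2.5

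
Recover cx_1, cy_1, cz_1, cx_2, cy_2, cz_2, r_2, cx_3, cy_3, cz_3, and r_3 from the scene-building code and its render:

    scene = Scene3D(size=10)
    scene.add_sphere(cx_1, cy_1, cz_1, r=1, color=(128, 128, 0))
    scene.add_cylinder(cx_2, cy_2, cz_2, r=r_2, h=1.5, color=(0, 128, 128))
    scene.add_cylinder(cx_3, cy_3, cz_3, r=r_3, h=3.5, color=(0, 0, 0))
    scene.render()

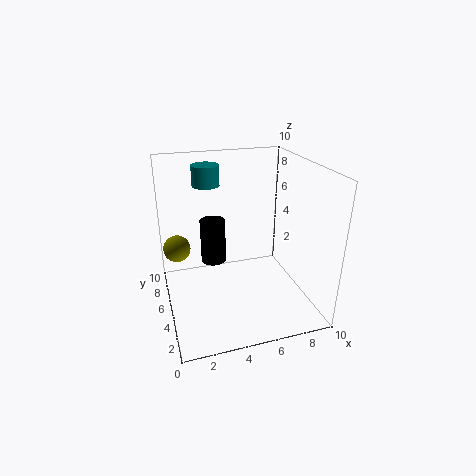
cx_1 = 1; cy_1 = 7.5; cz_1 = 3.5; cx_2 = 3.5; cy_2 = 8; cz_2 = 8; r_2 = 1; cx_3 = 4; cy_3 = 8.5; cz_3 = 1.5; r_3 = 1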